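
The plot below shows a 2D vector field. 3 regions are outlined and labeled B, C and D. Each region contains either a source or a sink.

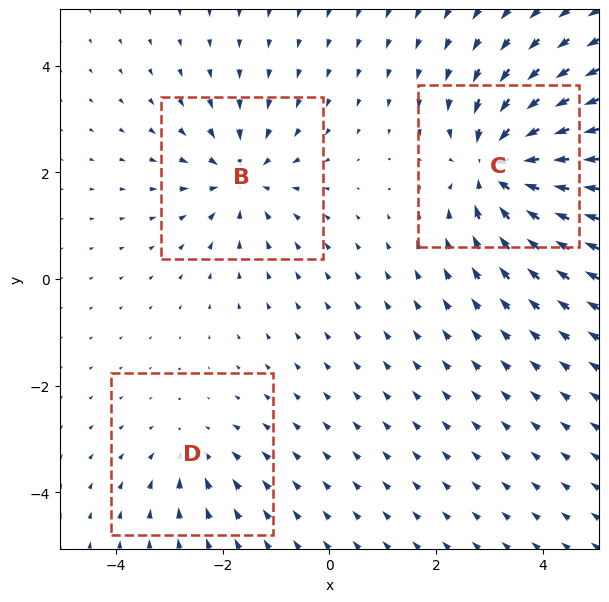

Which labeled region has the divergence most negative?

Divergence at each region's feature centre — B: about -3, C: about -5, D: about -2. Region C is most negative.

C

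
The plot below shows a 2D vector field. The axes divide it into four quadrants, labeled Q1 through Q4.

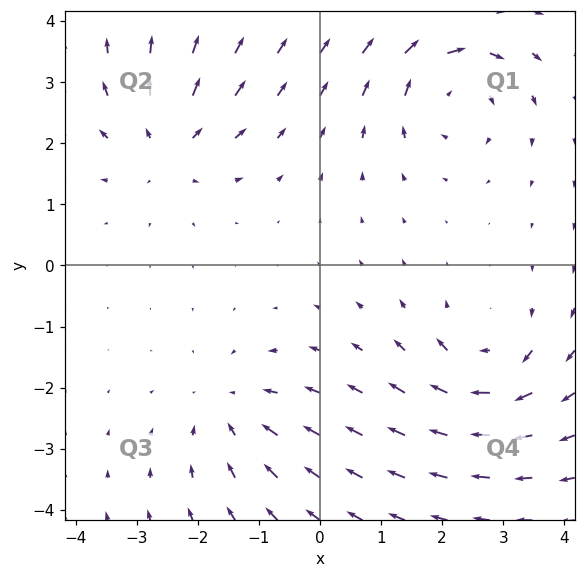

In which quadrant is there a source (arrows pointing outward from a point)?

The source sits at approximately (-2.5, 2.0), which lies in quadrant Q2. The divergence there is about +5, positive as expected for a source.

Q2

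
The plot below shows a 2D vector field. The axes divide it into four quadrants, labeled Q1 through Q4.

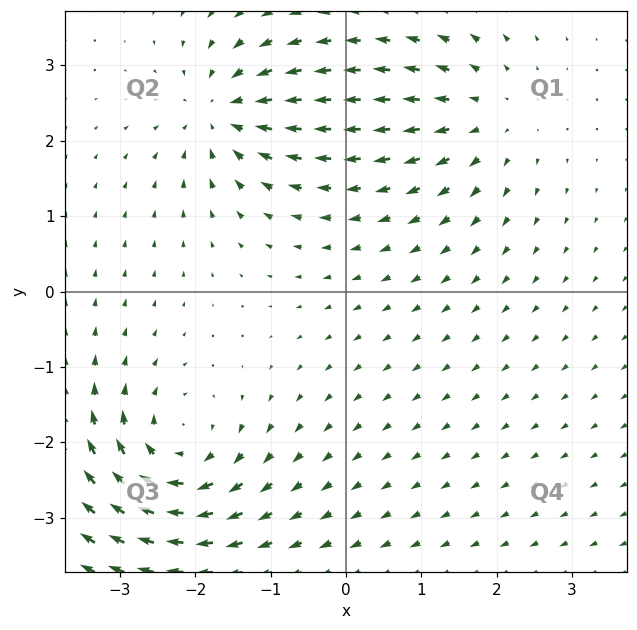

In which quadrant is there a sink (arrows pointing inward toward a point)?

Q2

The sink sits at approximately (-1.6, 2.4), which lies in quadrant Q2. The divergence there is about -5, negative as expected for a sink.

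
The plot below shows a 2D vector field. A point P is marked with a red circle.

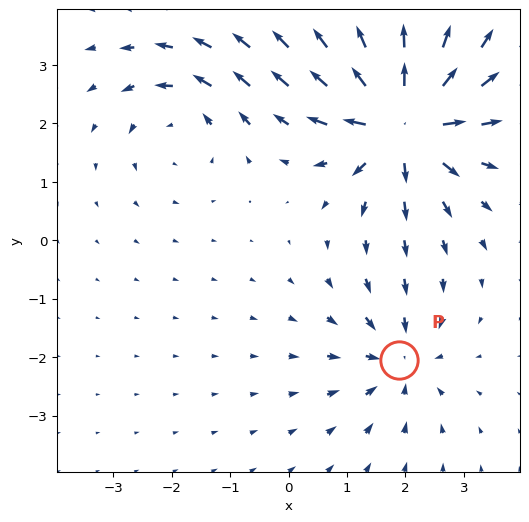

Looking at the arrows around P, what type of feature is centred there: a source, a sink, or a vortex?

At P (1.9, -2.0) the arrows converge inward. Divergence about -3, curl ≈0 — negative divergence with near-zero curl is a sink.

sink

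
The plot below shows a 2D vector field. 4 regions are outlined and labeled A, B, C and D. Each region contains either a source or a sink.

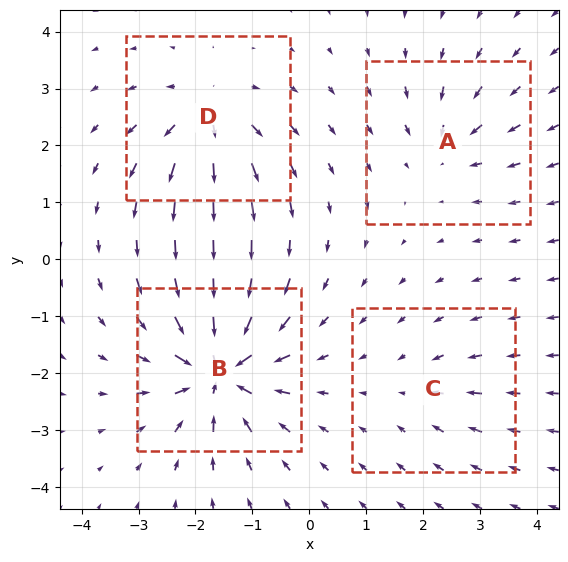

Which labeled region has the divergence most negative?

Divergence at each region's feature centre — A: about -4, B: about -9, C: about -3, D: about +6. Region B is most negative.

B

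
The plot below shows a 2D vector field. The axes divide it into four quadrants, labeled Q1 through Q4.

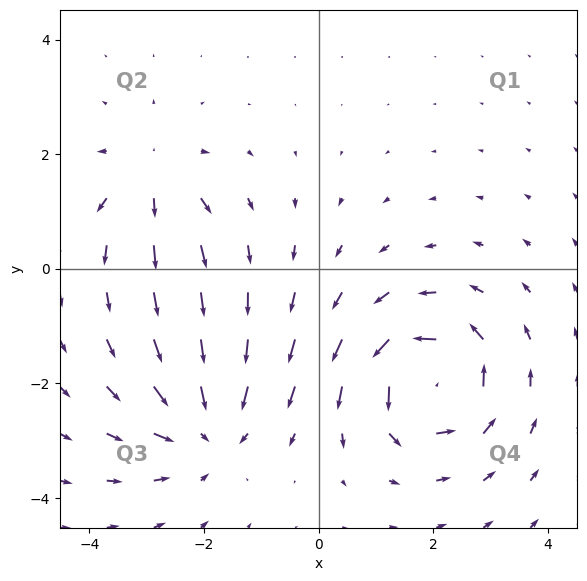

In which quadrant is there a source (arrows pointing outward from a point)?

The source sits at approximately (-2.9, 1.6), which lies in quadrant Q2. The divergence there is about +4, positive as expected for a source.

Q2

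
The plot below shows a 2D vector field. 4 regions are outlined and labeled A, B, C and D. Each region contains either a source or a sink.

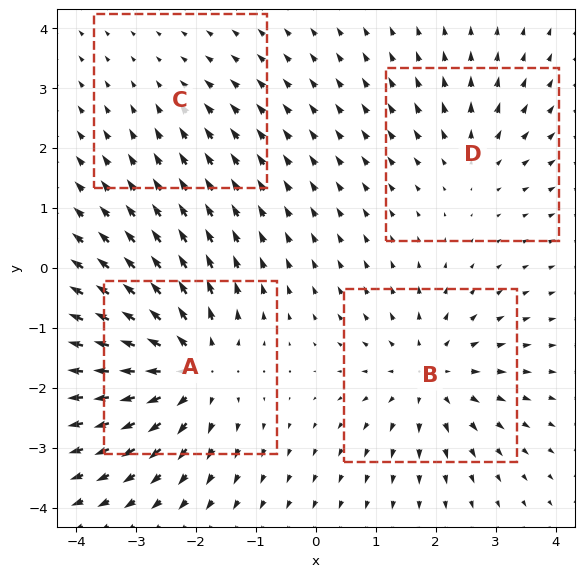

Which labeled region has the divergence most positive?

A

Divergence at each region's feature centre — A: about +7, B: about +5, C: about -2, D: about +3. Region A is most positive.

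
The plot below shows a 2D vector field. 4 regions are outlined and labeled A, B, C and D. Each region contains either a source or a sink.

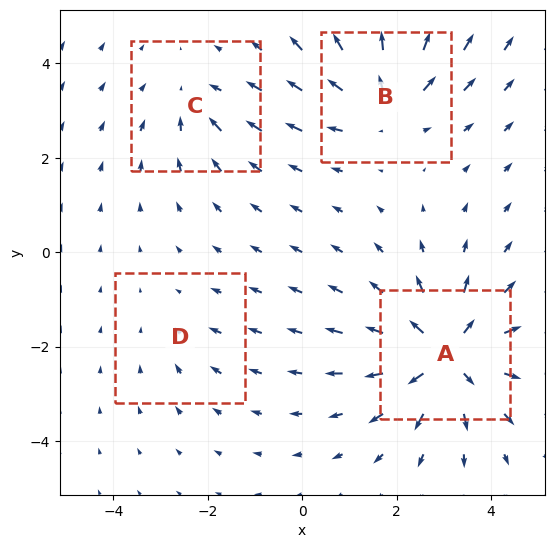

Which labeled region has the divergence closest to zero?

D

Divergence at each region's feature centre — A: about +7, B: about +5, C: about -3, D: about -2. Region D is closest to zero.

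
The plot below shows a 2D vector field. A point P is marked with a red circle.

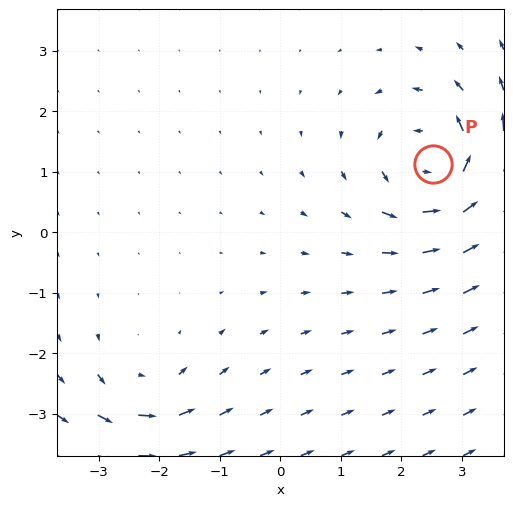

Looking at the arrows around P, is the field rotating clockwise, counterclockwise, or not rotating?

Near P at (2.5, 1.1) the arrows circulate counterclockwise. The curl (z-component) there is about +6; positive curl means counterclockwise rotation.

counterclockwise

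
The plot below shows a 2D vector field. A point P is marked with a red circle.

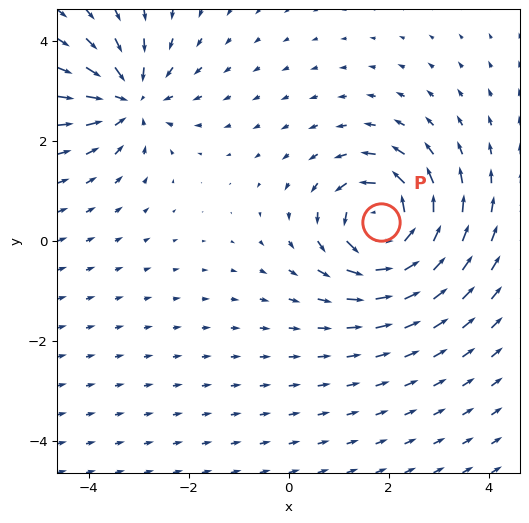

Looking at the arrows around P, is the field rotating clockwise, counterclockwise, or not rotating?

counterclockwise

Near P at (1.8, 0.4) the arrows circulate counterclockwise. The curl (z-component) there is about +7; positive curl means counterclockwise rotation.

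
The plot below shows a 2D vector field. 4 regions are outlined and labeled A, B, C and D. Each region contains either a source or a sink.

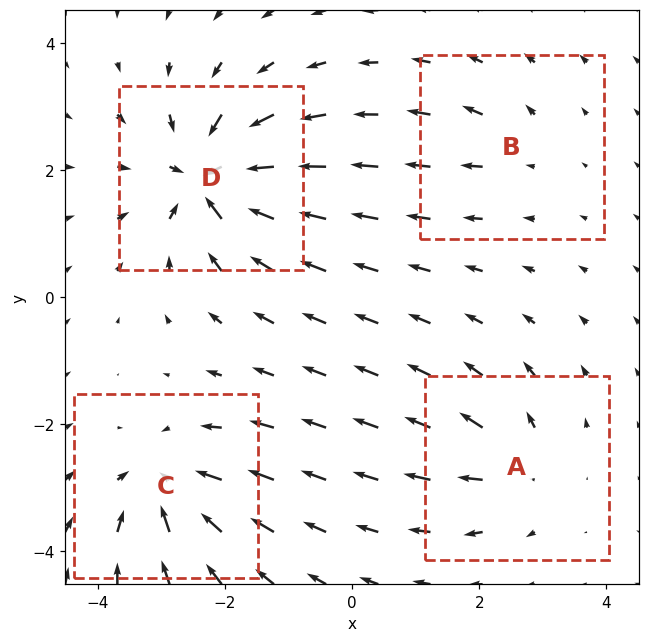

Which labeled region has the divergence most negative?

D

Divergence at each region's feature centre — A: about +4, B: about +3, C: about -6, D: about -8. Region D is most negative.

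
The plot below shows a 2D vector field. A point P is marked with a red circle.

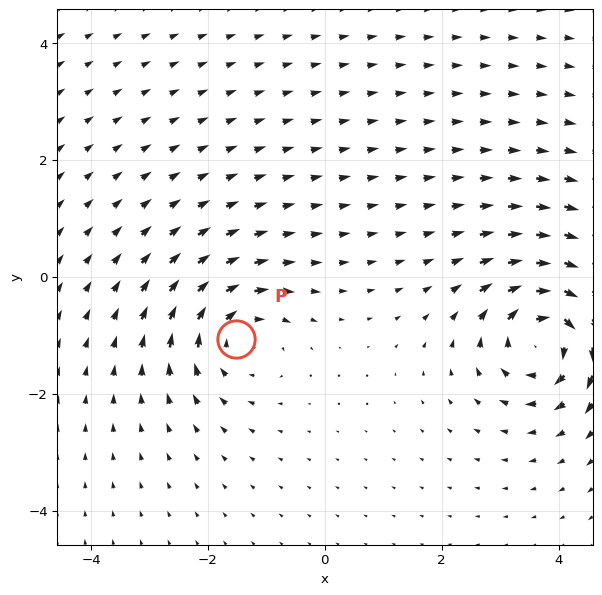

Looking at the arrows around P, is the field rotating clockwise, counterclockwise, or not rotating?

Near P at (-1.5, -1.1) the arrows circulate clockwise. The curl (z-component) there is about -4; negative curl means clockwise rotation.

clockwise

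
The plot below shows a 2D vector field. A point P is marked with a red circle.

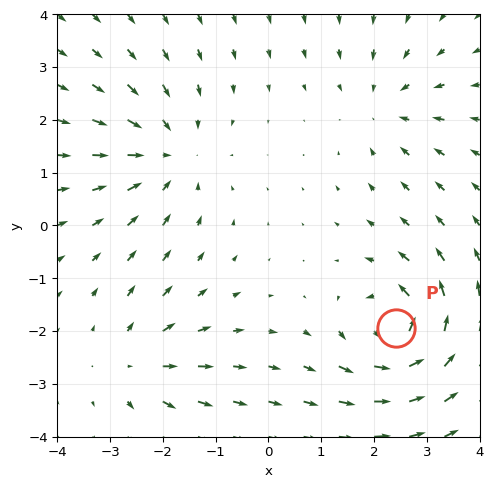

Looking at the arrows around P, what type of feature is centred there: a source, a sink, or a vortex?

vortex

At P (2.4, -1.9) the arrows circulate counterclockwise. Divergence ≈0, curl about +6 — near-zero divergence with nonzero curl is a vortex.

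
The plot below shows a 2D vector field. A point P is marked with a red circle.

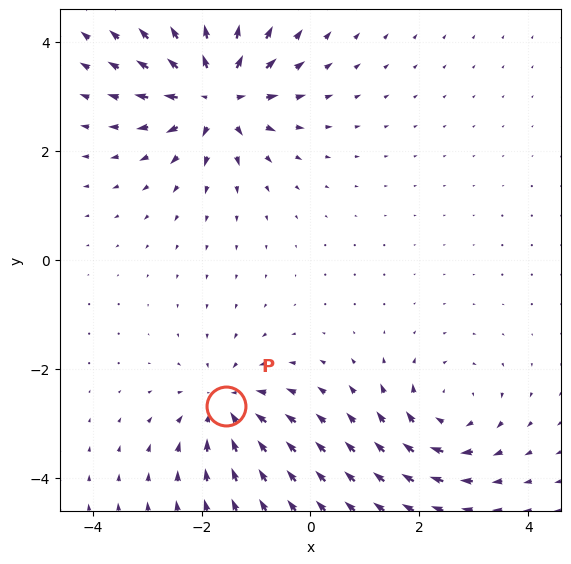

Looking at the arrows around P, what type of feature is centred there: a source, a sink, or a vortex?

At P (-1.5, -2.7) the arrows converge inward. Divergence about -4, curl ≈0 — negative divergence with near-zero curl is a sink.

sink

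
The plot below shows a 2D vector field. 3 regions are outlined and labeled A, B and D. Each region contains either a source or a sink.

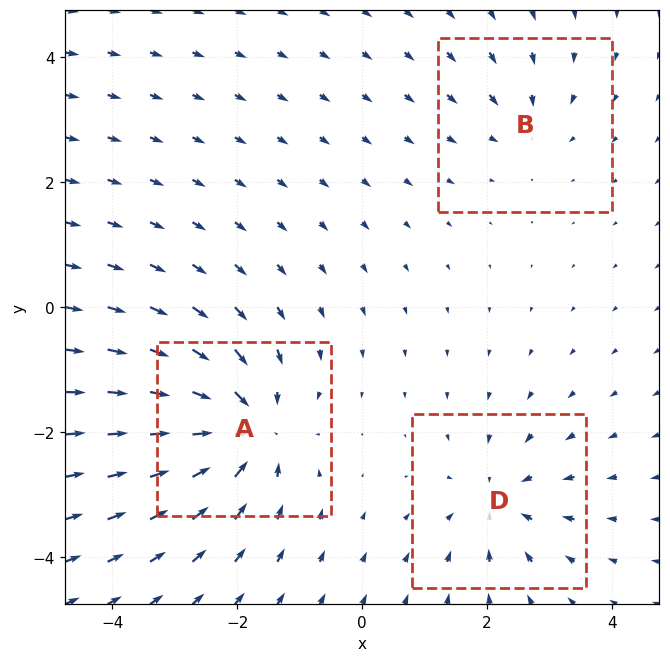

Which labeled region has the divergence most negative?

Divergence at each region's feature centre — A: about -5, B: about -2, D: about -3. Region A is most negative.

A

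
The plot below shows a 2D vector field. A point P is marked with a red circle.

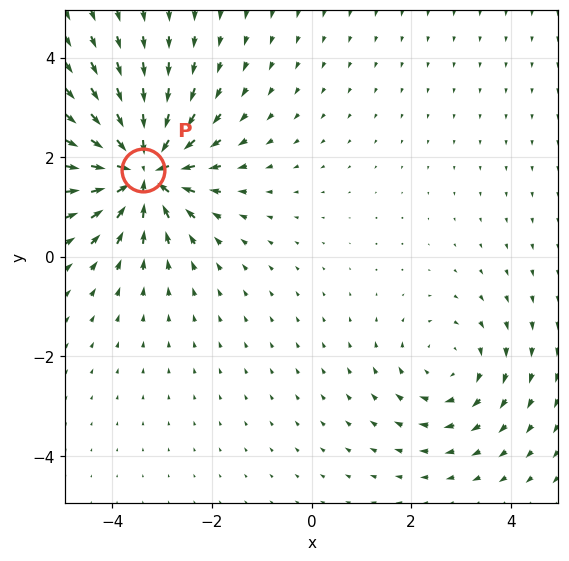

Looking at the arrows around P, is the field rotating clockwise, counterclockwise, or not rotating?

Near P at (-3.4, 1.7) the arrows show no circulation. The curl there is ≈0.

not rotating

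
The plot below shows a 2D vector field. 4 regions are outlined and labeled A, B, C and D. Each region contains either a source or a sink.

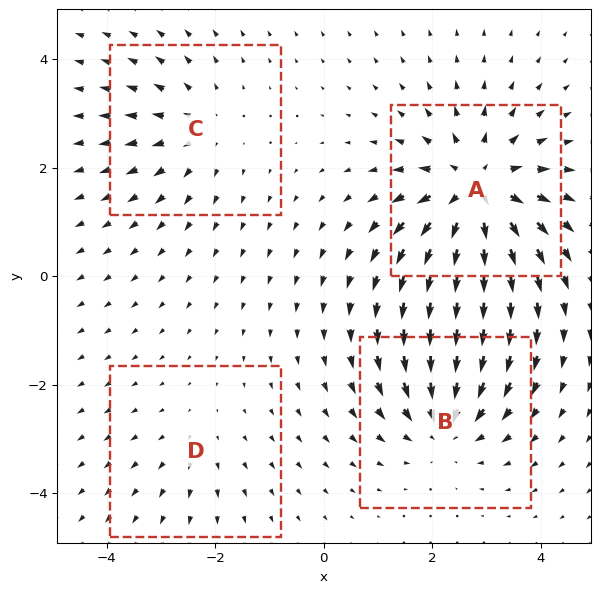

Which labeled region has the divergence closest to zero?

Divergence at each region's feature centre — A: about +6, B: about -4, C: about +3, D: about +2. Region D is closest to zero.

D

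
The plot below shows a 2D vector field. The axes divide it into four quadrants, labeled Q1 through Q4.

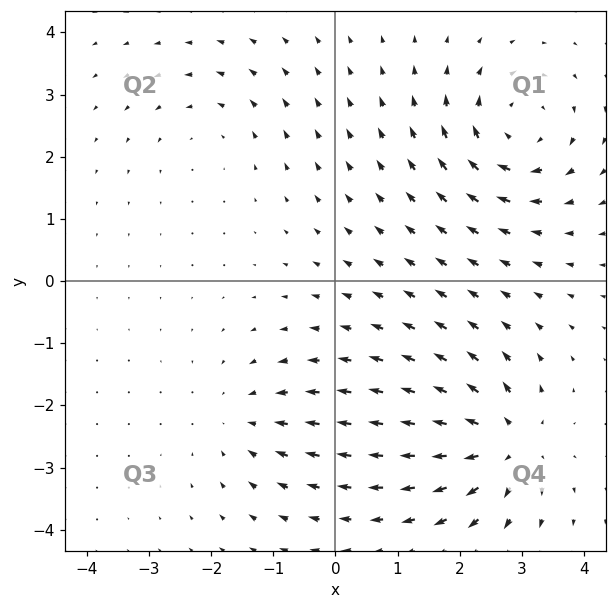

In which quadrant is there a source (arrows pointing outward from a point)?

The source sits at approximately (2.7, -2.6), which lies in quadrant Q4. The divergence there is about +7, positive as expected for a source.

Q4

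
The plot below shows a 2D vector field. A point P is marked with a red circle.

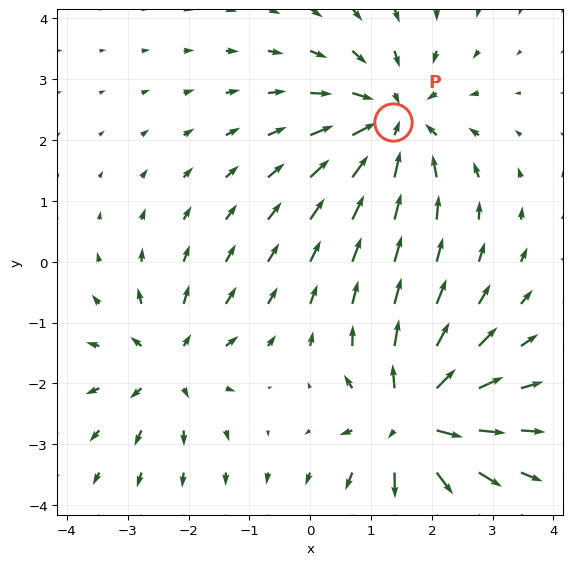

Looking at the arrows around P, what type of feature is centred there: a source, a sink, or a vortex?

At P (1.4, 2.3) the arrows converge inward. Divergence about -5, curl ≈0 — negative divergence with near-zero curl is a sink.

sink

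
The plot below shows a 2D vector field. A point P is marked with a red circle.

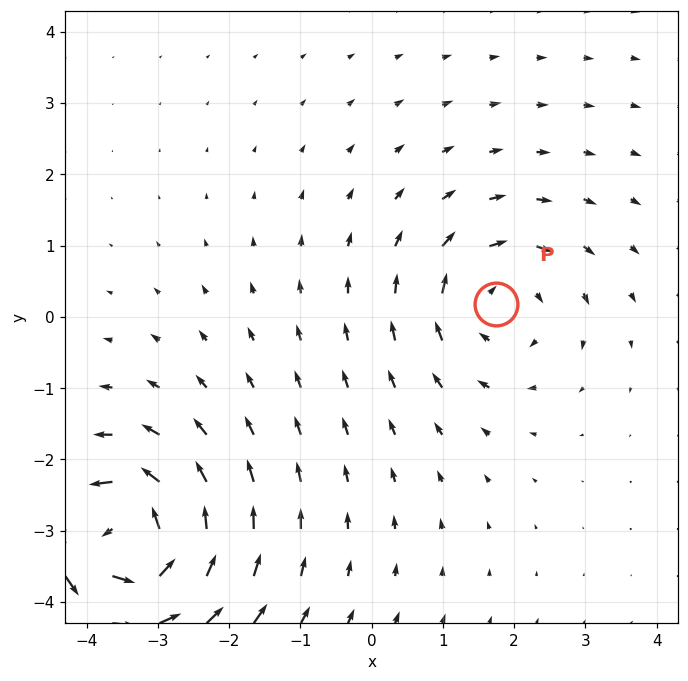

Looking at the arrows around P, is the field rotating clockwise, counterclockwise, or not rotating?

clockwise

Near P at (1.7, 0.2) the arrows circulate clockwise. The curl (z-component) there is about -3; negative curl means clockwise rotation.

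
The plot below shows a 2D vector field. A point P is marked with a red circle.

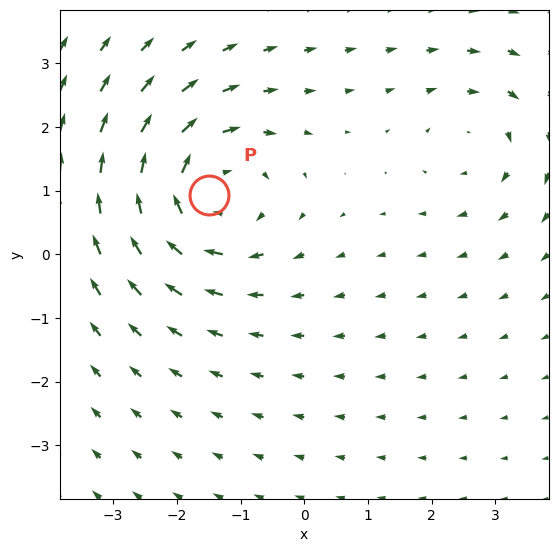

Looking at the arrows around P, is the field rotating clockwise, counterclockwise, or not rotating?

clockwise

Near P at (-1.5, 0.9) the arrows circulate clockwise. The curl (z-component) there is about -4; negative curl means clockwise rotation.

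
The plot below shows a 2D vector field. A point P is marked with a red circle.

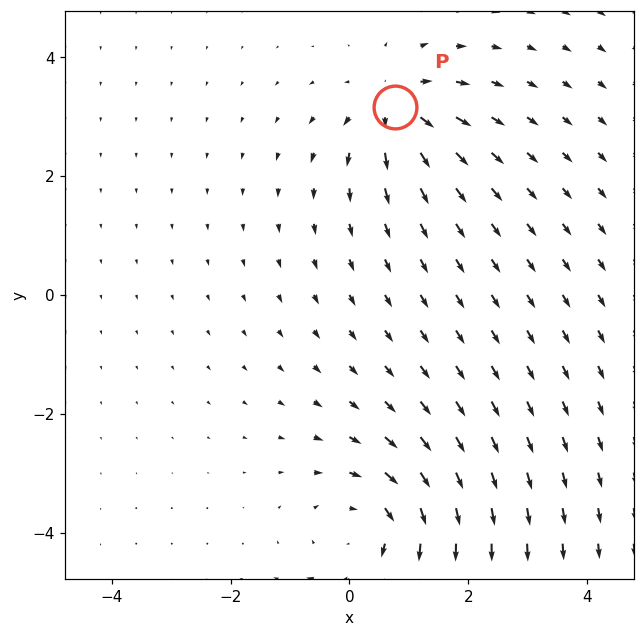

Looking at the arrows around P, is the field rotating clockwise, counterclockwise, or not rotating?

not rotating

Near P at (0.8, 3.2) the arrows show no circulation. The curl there is ≈0.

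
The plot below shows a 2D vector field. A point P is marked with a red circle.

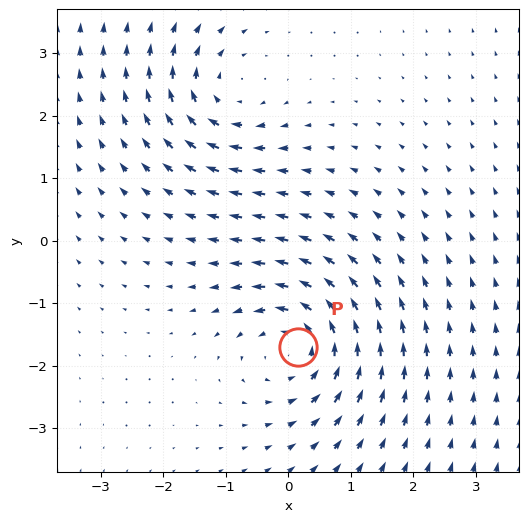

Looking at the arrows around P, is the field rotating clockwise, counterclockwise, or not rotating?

counterclockwise

Near P at (0.2, -1.7) the arrows circulate counterclockwise. The curl (z-component) there is about +5; positive curl means counterclockwise rotation.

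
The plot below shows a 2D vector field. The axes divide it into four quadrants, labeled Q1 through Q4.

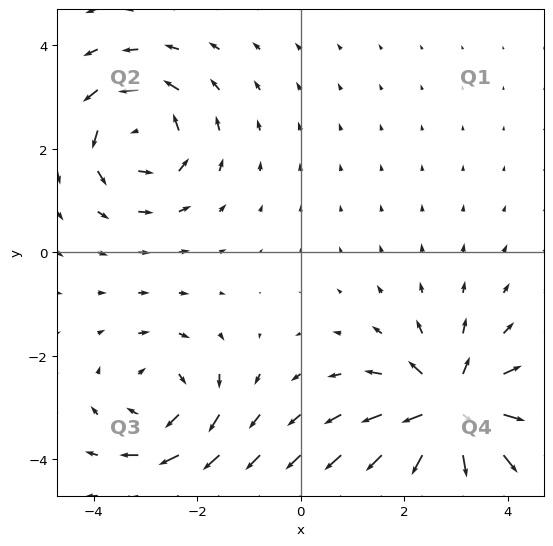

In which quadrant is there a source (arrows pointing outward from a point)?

Q4

The source sits at approximately (2.9, -3.1), which lies in quadrant Q4. The divergence there is about +5, positive as expected for a source.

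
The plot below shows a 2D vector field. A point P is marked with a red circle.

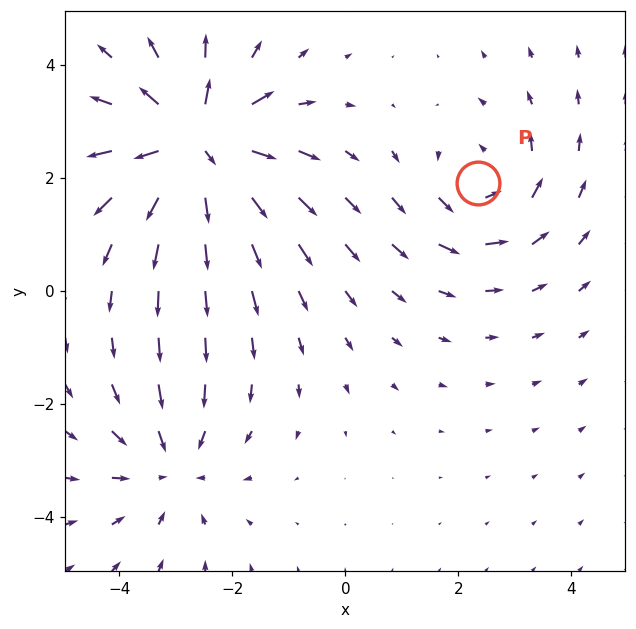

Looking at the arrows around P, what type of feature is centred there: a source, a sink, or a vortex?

vortex

At P (2.3, 1.9) the arrows circulate counterclockwise. Divergence ≈0, curl about +3 — near-zero divergence with nonzero curl is a vortex.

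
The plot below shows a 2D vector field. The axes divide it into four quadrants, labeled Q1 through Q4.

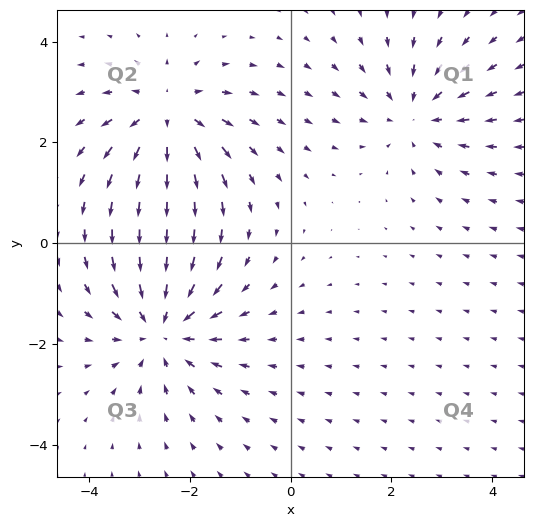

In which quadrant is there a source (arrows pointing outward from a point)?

The source sits at approximately (-2.5, 2.5), which lies in quadrant Q2. The divergence there is about +4, positive as expected for a source.

Q2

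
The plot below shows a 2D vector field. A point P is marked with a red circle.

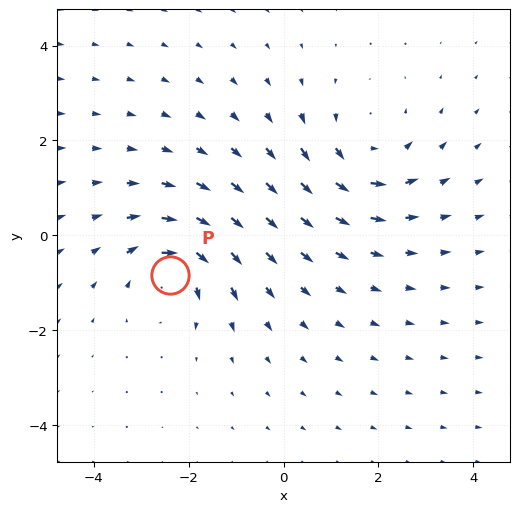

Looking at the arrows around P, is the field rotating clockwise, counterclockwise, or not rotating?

Near P at (-2.4, -0.8) the arrows circulate clockwise. The curl (z-component) there is about -3; negative curl means clockwise rotation.

clockwise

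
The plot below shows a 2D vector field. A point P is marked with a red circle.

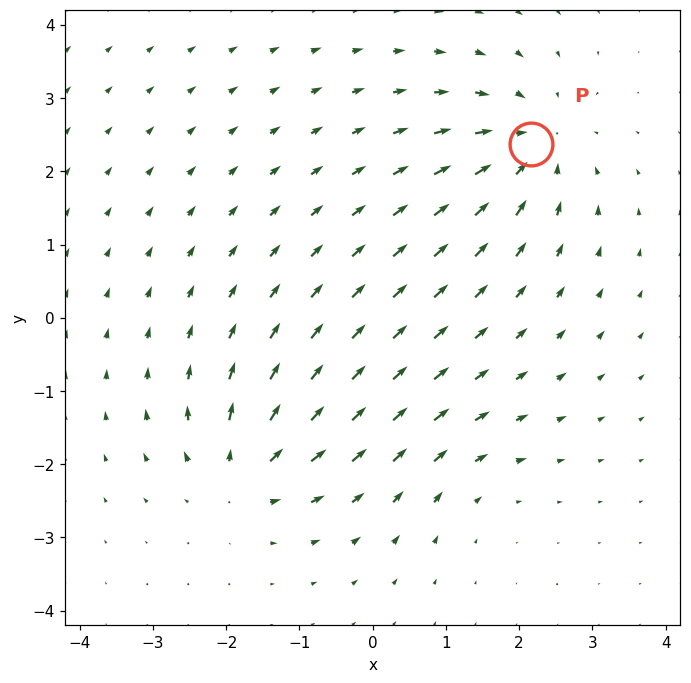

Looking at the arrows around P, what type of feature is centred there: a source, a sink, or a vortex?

At P (2.2, 2.4) the arrows converge inward. Divergence about -5, curl ≈0 — negative divergence with near-zero curl is a sink.

sink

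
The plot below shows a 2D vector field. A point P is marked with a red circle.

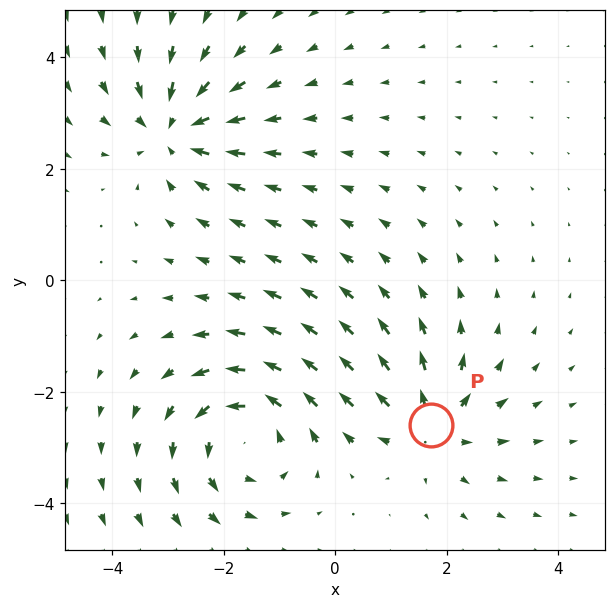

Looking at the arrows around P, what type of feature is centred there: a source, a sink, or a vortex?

At P (1.7, -2.6) the arrows spread outward. Divergence about +4, curl ≈0 — positive divergence with near-zero curl is a source.

source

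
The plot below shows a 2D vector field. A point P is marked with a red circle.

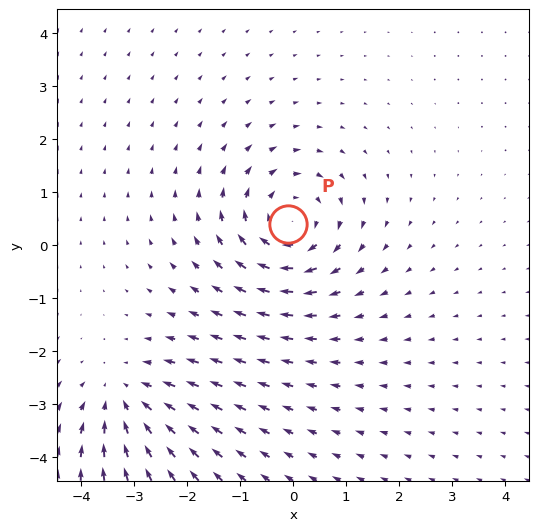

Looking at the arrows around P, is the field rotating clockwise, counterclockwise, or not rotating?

clockwise

Near P at (-0.1, 0.4) the arrows circulate clockwise. The curl (z-component) there is about -4; negative curl means clockwise rotation.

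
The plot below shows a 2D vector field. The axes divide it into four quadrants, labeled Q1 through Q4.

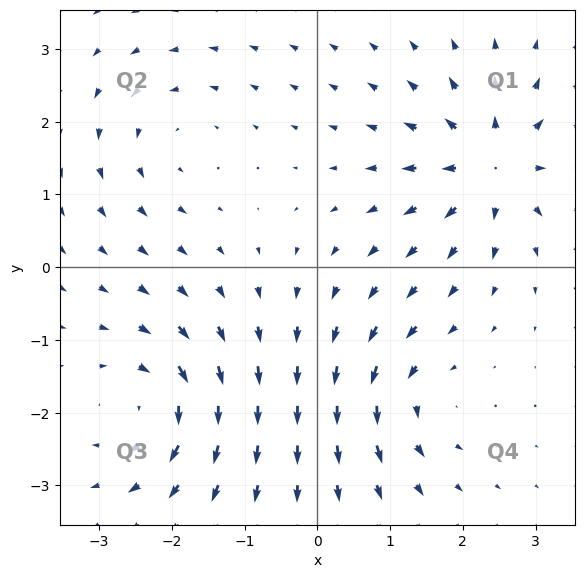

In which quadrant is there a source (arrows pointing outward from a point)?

The source sits at approximately (2.4, 1.4), which lies in quadrant Q1. The divergence there is about +7, positive as expected for a source.

Q1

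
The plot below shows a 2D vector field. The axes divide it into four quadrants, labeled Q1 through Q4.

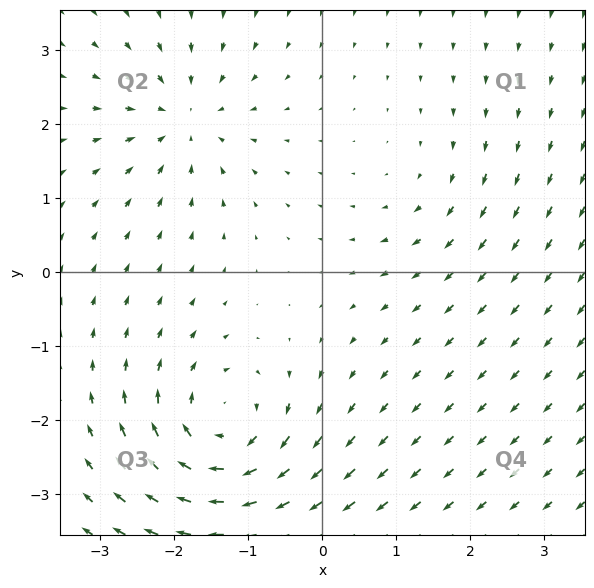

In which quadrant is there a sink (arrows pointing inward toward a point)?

The sink sits at approximately (-1.9, 2.1), which lies in quadrant Q2. The divergence there is about -5, negative as expected for a sink.

Q2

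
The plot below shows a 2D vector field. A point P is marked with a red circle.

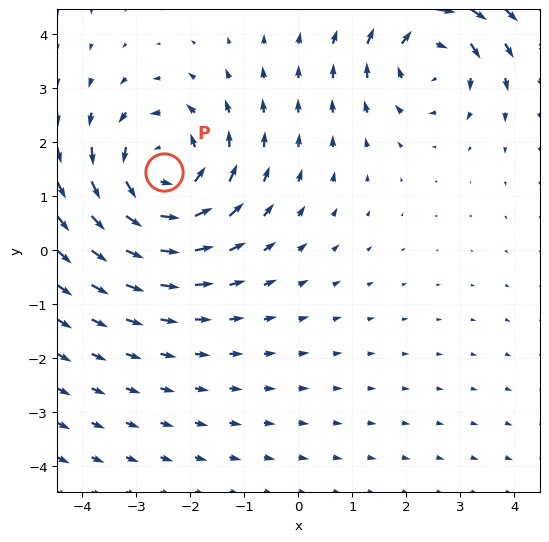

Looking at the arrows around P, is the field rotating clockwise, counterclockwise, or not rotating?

counterclockwise

Near P at (-2.5, 1.5) the arrows circulate counterclockwise. The curl (z-component) there is about +4; positive curl means counterclockwise rotation.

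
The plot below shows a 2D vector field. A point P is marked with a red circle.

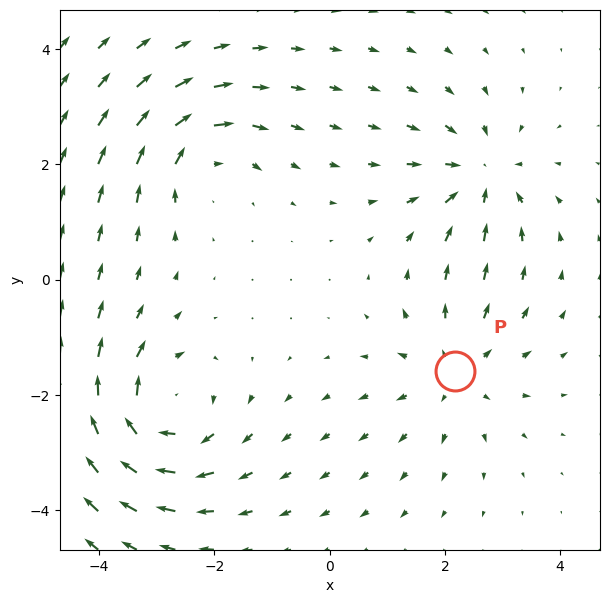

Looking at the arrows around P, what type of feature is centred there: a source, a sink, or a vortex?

At P (2.2, -1.6) the arrows spread outward. Divergence about +3, curl ≈0 — positive divergence with near-zero curl is a source.

source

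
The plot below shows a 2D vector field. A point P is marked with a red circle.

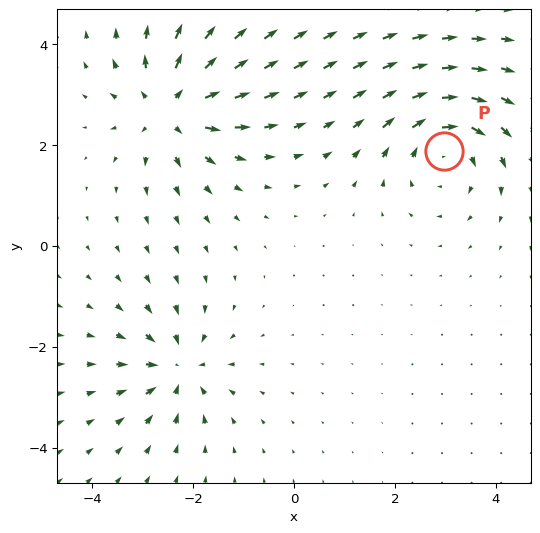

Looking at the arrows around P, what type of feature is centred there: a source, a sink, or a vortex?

At P (3.0, 1.9) the arrows circulate clockwise. Divergence ≈0, curl about -4 — near-zero divergence with nonzero curl is a vortex.

vortex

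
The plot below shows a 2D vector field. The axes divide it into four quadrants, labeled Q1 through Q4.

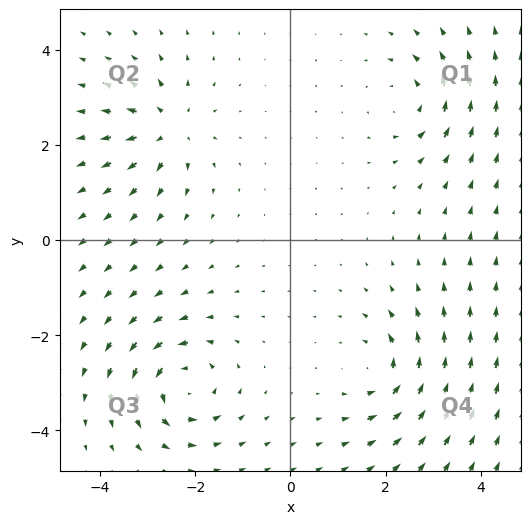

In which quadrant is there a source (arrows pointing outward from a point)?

Q2

The source sits at approximately (-2.6, 2.3), which lies in quadrant Q2. The divergence there is about +5, positive as expected for a source.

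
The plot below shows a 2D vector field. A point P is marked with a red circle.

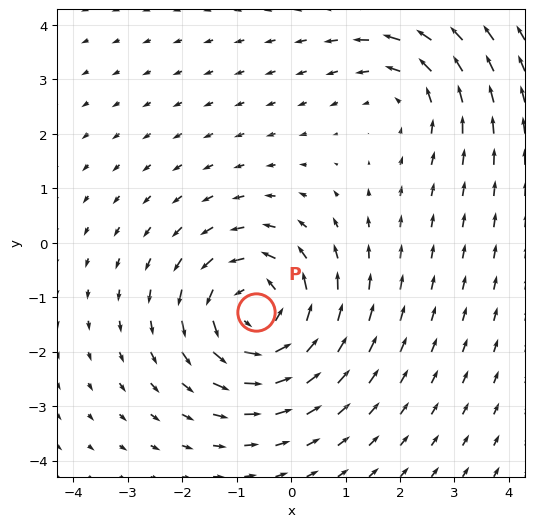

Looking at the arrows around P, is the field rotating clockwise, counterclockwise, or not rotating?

Near P at (-0.6, -1.3) the arrows circulate counterclockwise. The curl (z-component) there is about +5; positive curl means counterclockwise rotation.

counterclockwise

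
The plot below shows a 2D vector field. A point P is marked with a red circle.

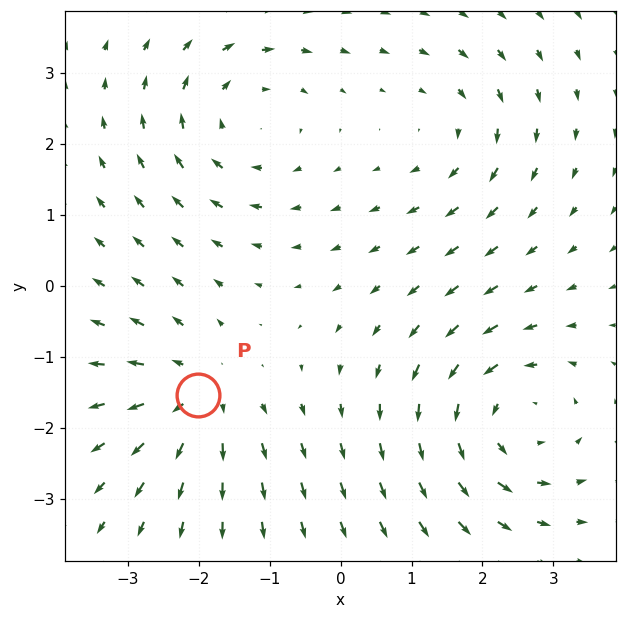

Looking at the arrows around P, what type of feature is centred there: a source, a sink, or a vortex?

source

At P (-2.0, -1.5) the arrows spread outward. Divergence about +4, curl ≈0 — positive divergence with near-zero curl is a source.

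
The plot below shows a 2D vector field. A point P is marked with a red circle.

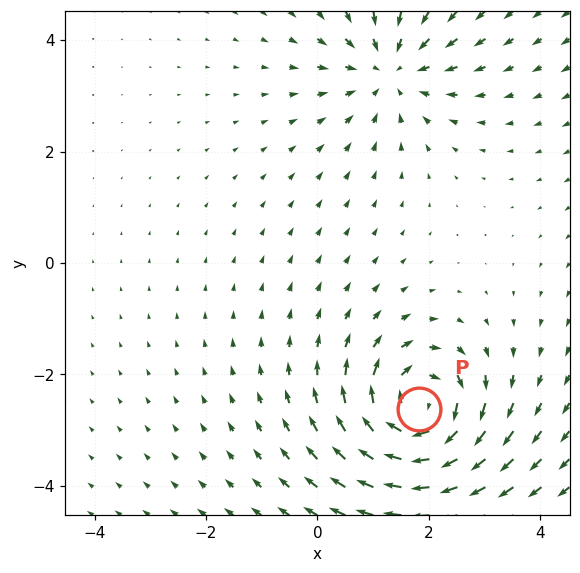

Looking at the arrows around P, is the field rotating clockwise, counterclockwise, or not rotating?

Near P at (1.8, -2.6) the arrows circulate clockwise. The curl (z-component) there is about -4; negative curl means clockwise rotation.

clockwise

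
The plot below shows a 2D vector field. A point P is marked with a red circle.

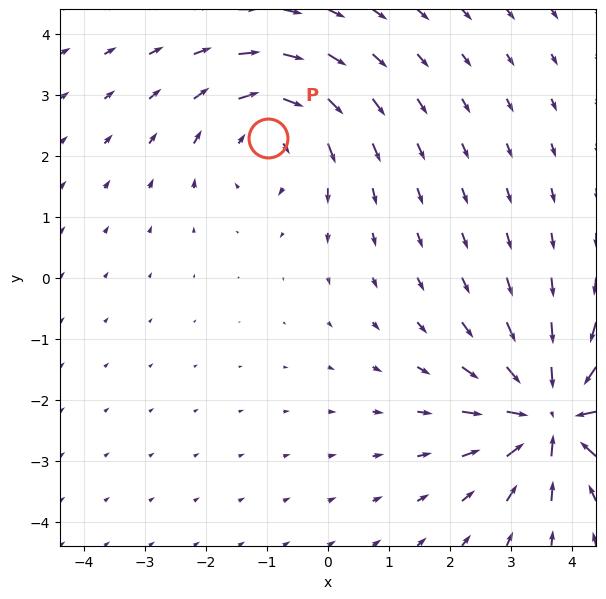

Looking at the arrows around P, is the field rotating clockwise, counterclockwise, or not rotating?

clockwise

Near P at (-1.0, 2.3) the arrows circulate clockwise. The curl (z-component) there is about -4; negative curl means clockwise rotation.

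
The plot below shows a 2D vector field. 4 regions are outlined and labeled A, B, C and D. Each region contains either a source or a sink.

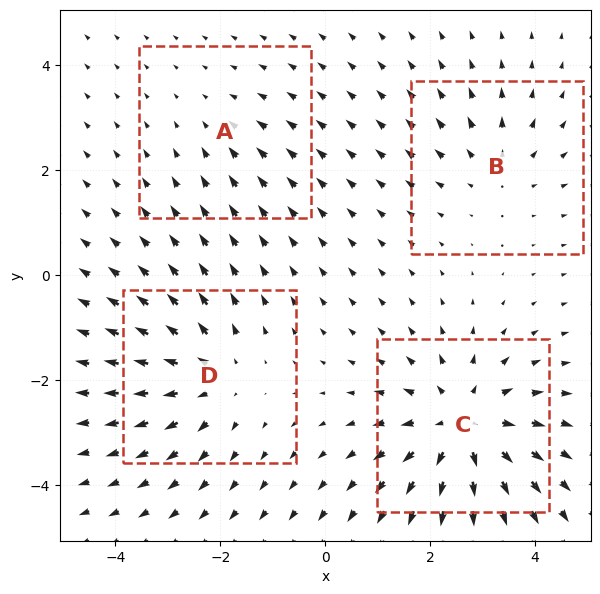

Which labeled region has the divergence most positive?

Divergence at each region's feature centre — A: about -2, B: about +3, C: about +6, D: about +4. Region C is most positive.

C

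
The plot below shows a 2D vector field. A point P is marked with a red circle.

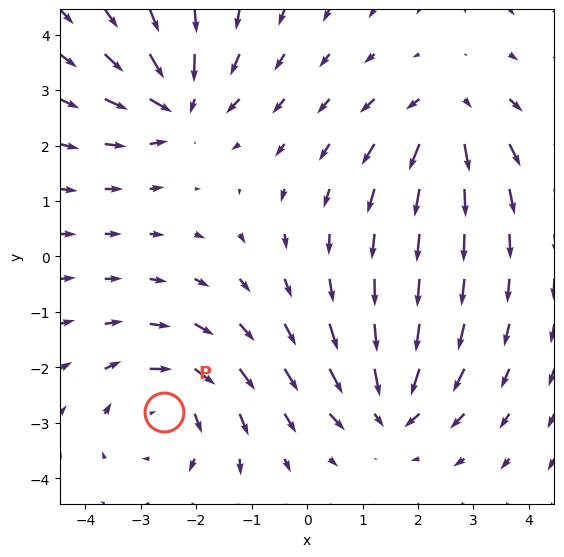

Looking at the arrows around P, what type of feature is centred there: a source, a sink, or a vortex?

vortex

At P (-2.6, -2.8) the arrows circulate clockwise. Divergence ≈0, curl about -5 — near-zero divergence with nonzero curl is a vortex.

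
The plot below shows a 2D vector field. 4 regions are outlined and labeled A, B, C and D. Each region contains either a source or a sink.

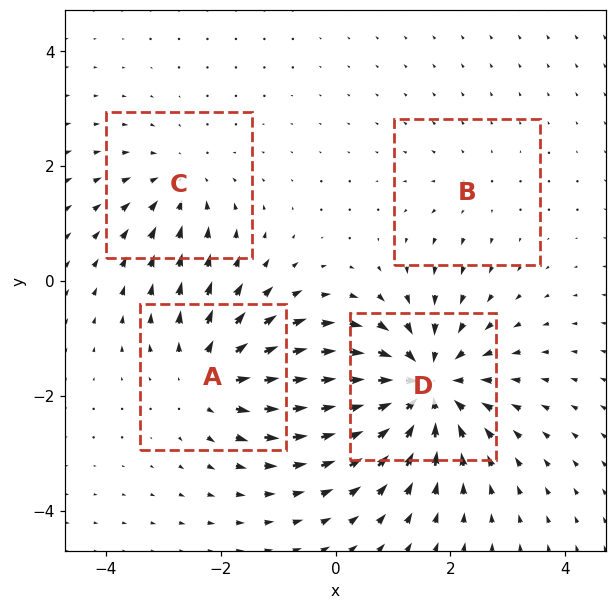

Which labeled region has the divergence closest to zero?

B

Divergence at each region's feature centre — A: about +5, B: about +2, C: about -3, D: about -7. Region B is closest to zero.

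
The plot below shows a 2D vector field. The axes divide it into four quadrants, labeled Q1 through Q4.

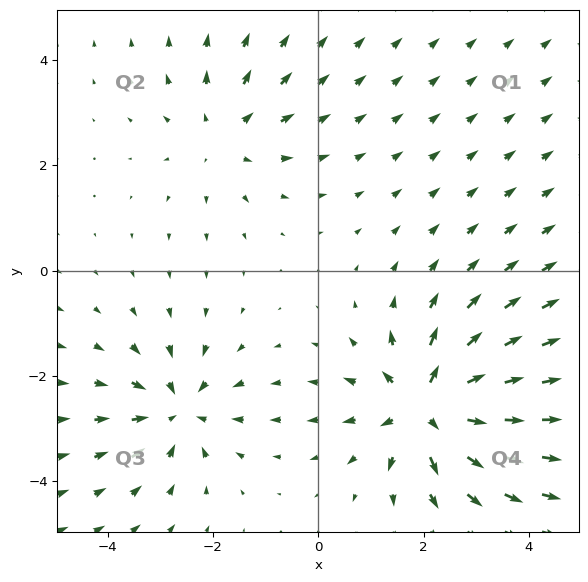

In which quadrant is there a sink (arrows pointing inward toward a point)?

Q3

The sink sits at approximately (-2.7, -2.7), which lies in quadrant Q3. The divergence there is about -4, negative as expected for a sink.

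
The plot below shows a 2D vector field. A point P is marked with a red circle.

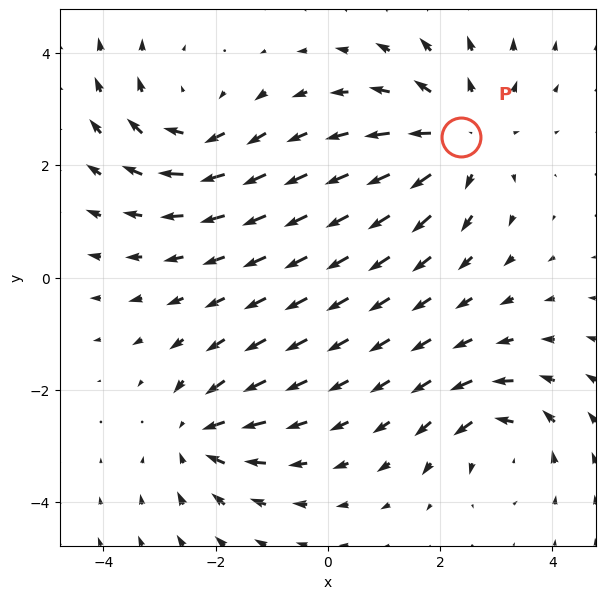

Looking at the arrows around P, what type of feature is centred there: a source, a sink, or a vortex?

source

At P (2.4, 2.5) the arrows spread outward. Divergence about +4, curl ≈0 — positive divergence with near-zero curl is a source.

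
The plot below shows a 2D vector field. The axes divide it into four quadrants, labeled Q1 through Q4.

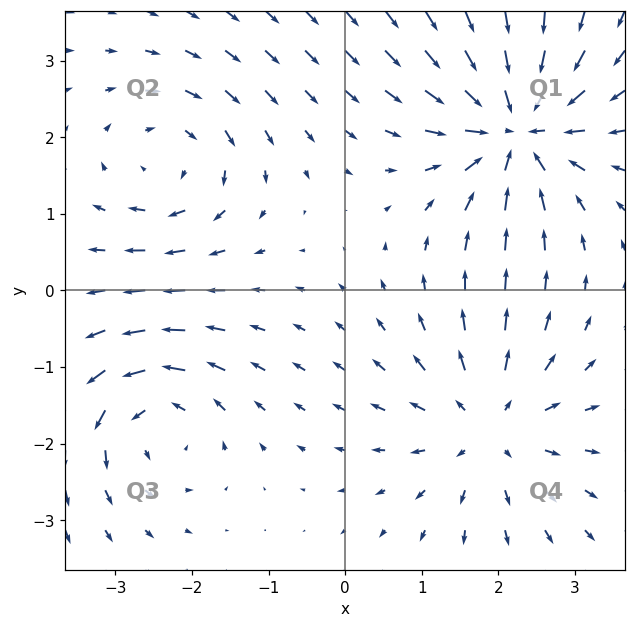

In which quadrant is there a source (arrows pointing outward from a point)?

The source sits at approximately (1.9, -1.8), which lies in quadrant Q4. The divergence there is about +4, positive as expected for a source.

Q4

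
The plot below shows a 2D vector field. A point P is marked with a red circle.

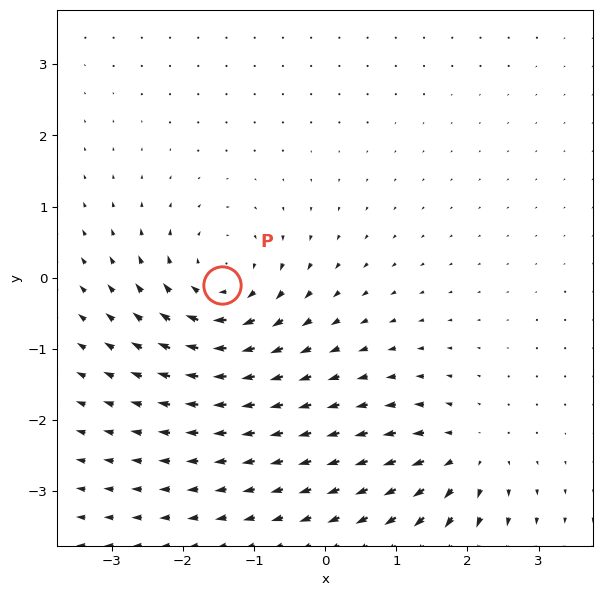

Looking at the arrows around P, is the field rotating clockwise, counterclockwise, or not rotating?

Near P at (-1.4, -0.1) the arrows circulate clockwise. The curl (z-component) there is about -5; negative curl means clockwise rotation.

clockwise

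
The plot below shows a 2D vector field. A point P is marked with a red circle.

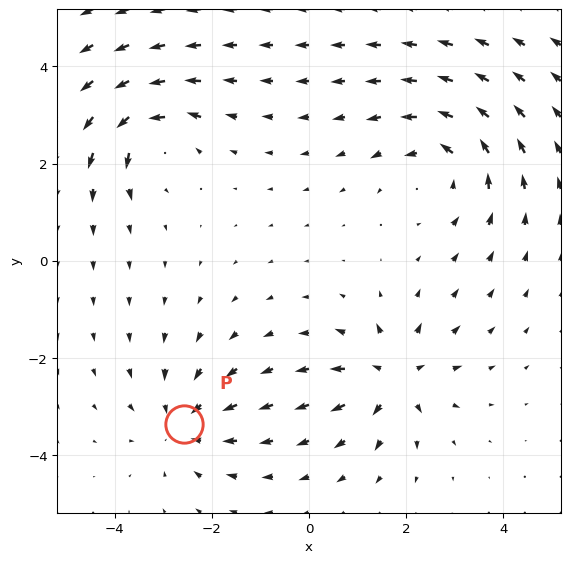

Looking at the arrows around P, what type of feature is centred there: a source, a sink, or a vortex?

sink

At P (-2.6, -3.3) the arrows converge inward. Divergence about -3, curl ≈0 — negative divergence with near-zero curl is a sink.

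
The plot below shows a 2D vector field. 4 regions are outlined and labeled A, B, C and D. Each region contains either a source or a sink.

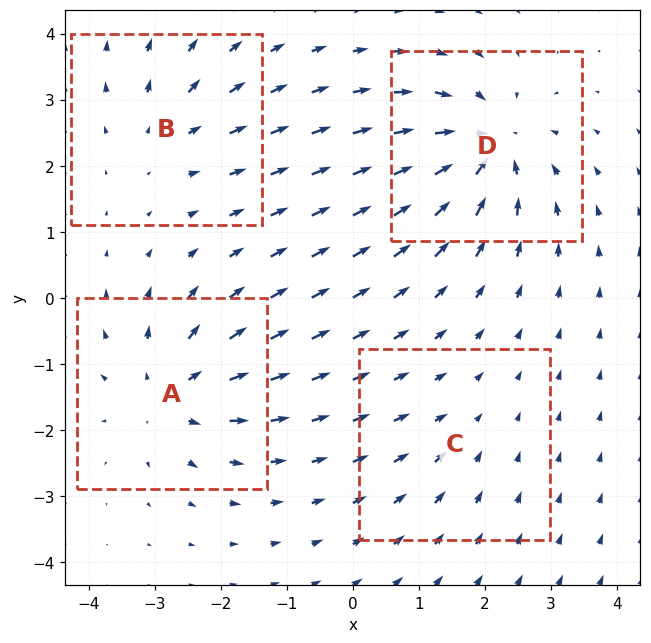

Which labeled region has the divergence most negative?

Divergence at each region's feature centre — A: about +6, B: about +4, C: about -2, D: about -7. Region D is most negative.

D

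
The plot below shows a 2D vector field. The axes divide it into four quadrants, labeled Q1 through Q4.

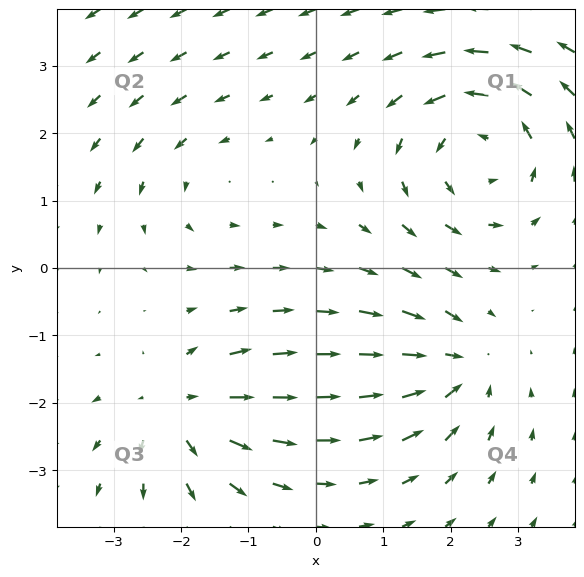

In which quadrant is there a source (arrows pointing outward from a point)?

The source sits at approximately (-2.0, -2.1), which lies in quadrant Q3. The divergence there is about +4, positive as expected for a source.

Q3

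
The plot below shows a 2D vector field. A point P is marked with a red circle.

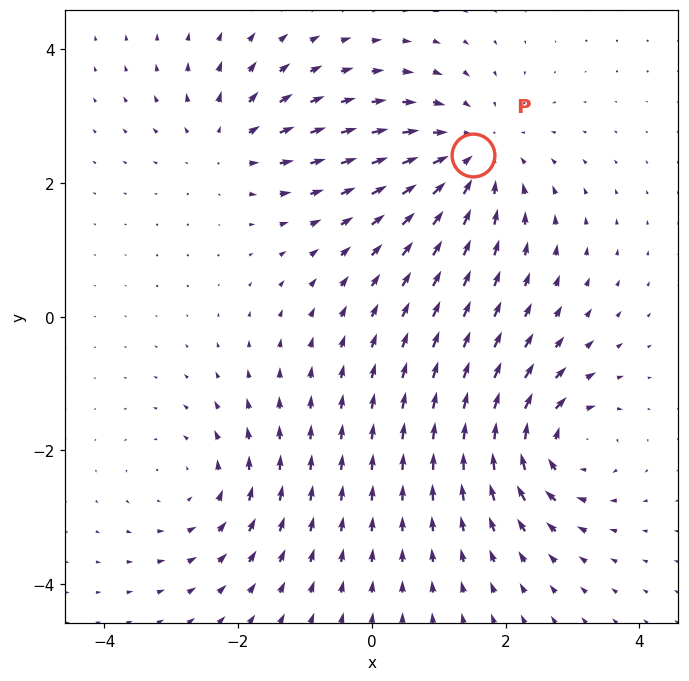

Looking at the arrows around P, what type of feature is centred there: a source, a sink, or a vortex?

sink

At P (1.5, 2.4) the arrows converge inward. Divergence about -4, curl ≈0 — negative divergence with near-zero curl is a sink.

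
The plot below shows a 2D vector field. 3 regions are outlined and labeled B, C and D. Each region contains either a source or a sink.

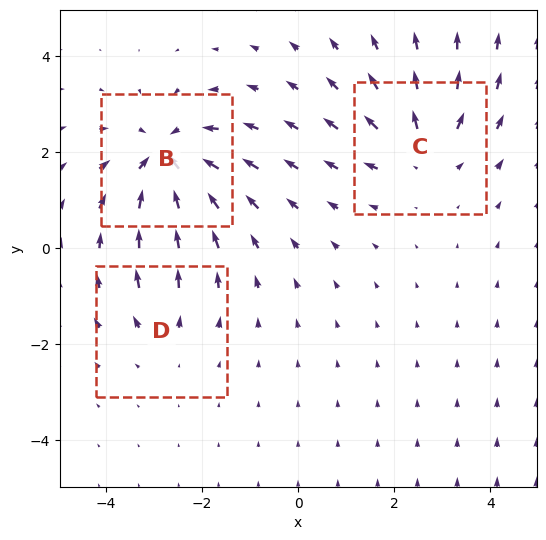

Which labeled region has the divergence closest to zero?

Divergence at each region's feature centre — B: about -5, C: about +4, D: about +2. Region D is closest to zero.

D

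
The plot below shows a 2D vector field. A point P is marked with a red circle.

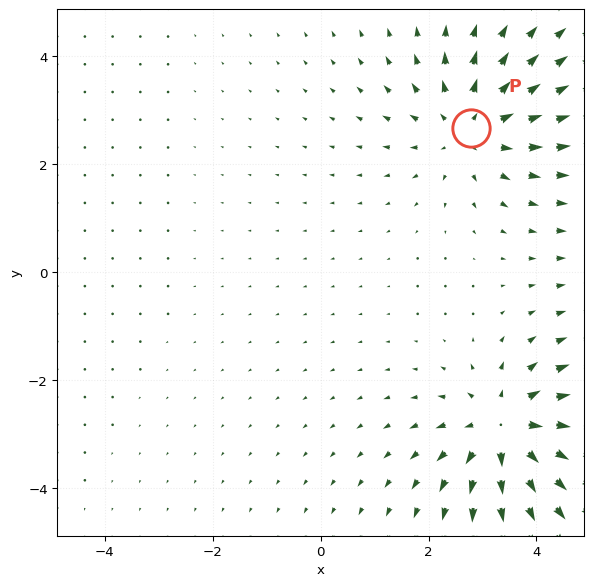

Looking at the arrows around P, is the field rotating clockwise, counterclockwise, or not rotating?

Near P at (2.8, 2.7) the arrows show no circulation. The curl there is ≈0.

not rotating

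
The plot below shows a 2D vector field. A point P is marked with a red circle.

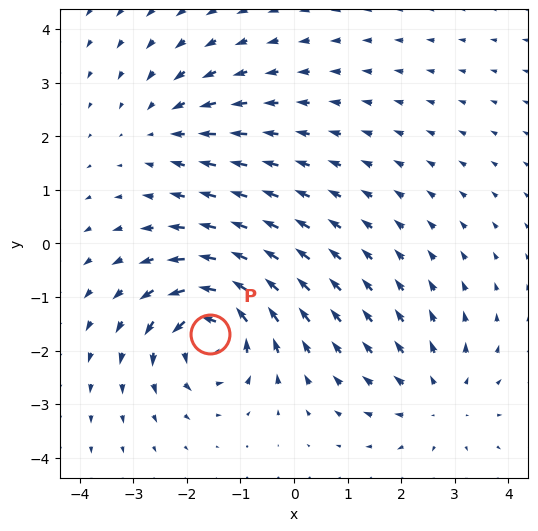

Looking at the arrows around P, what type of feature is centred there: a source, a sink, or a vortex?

At P (-1.6, -1.7) the arrows circulate counterclockwise. Divergence ≈0, curl about +7 — near-zero divergence with nonzero curl is a vortex.

vortex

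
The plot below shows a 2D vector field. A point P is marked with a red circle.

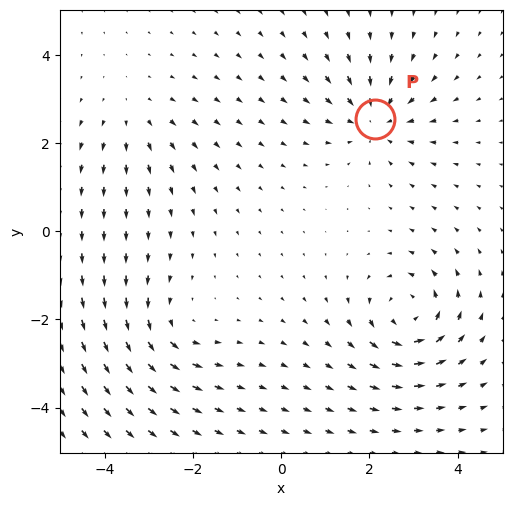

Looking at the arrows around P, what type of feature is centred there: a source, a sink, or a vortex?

sink

At P (2.1, 2.5) the arrows converge inward. Divergence about -4, curl ≈0 — negative divergence with near-zero curl is a sink.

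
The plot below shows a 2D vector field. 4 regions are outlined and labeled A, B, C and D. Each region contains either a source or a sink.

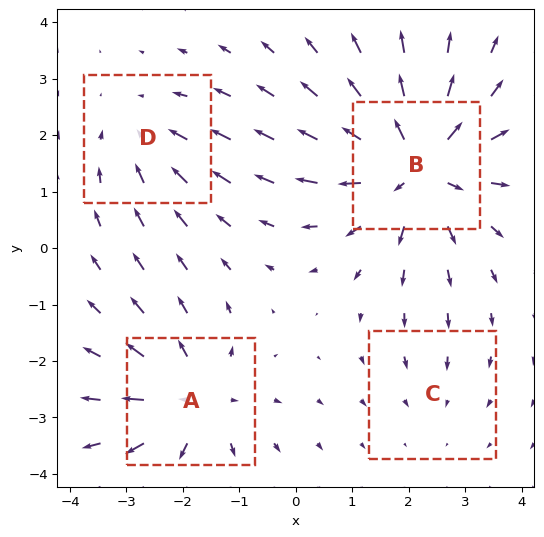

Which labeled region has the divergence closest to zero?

Divergence at each region's feature centre — A: about +5, B: about +7, C: about -2, D: about -3. Region C is closest to zero.

C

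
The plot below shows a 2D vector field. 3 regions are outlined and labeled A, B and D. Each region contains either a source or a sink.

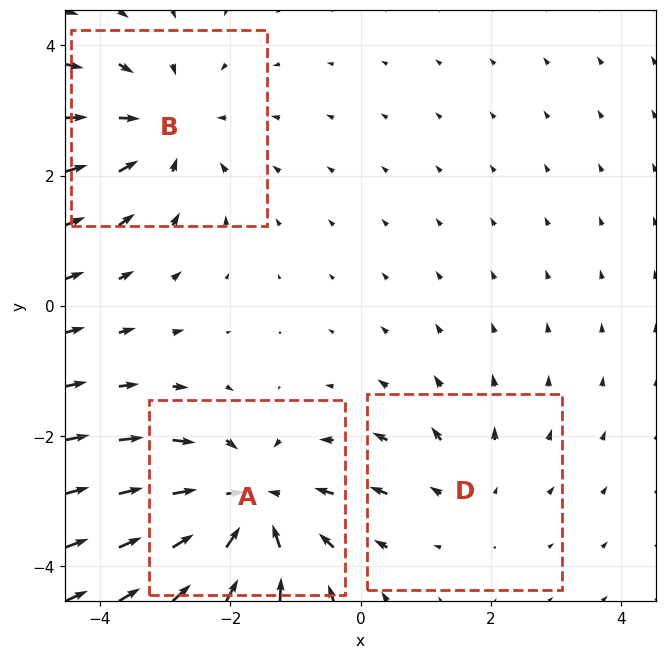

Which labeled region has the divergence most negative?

A

Divergence at each region's feature centre — A: about -4, B: about -3, D: about +2. Region A is most negative.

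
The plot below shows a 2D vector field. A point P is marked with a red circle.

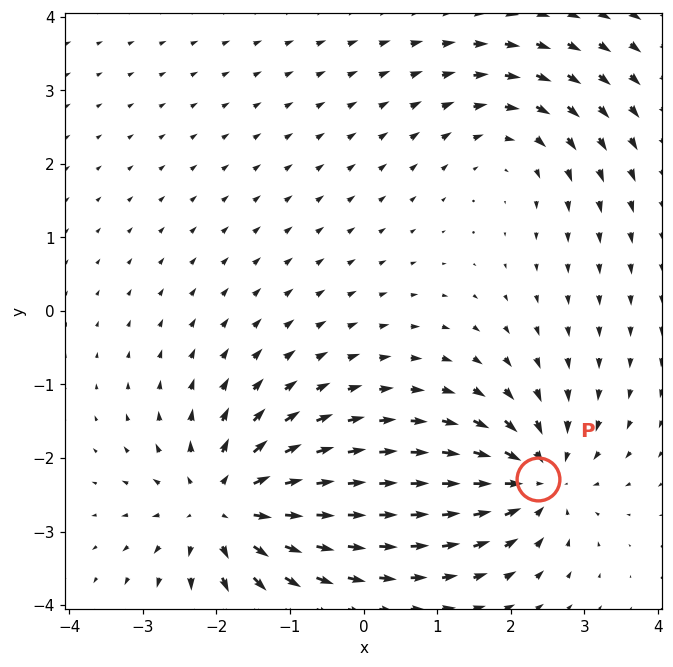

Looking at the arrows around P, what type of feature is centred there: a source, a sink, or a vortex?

At P (2.4, -2.3) the arrows converge inward. Divergence about -6, curl ≈0 — negative divergence with near-zero curl is a sink.

sink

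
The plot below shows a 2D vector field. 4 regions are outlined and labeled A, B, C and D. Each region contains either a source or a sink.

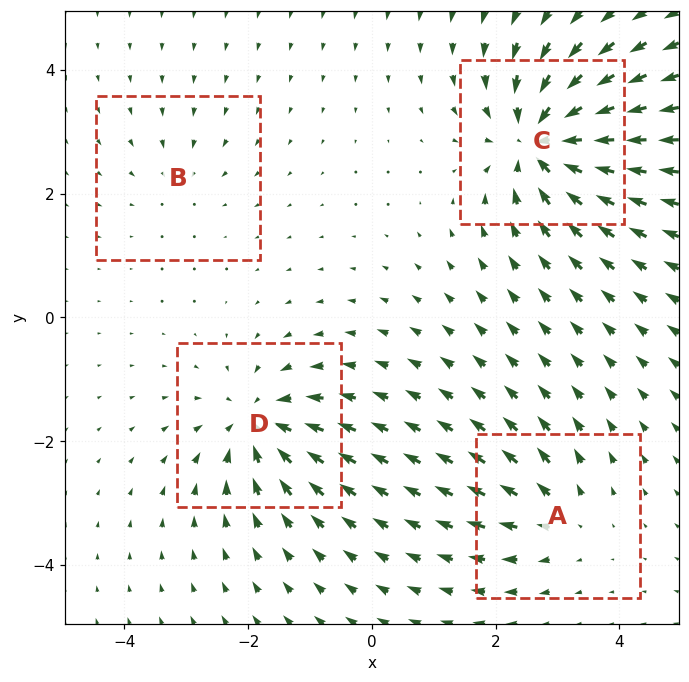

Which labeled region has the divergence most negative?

Divergence at each region's feature centre — A: about +4, B: about -2, C: about -9, D: about -6. Region C is most negative.

C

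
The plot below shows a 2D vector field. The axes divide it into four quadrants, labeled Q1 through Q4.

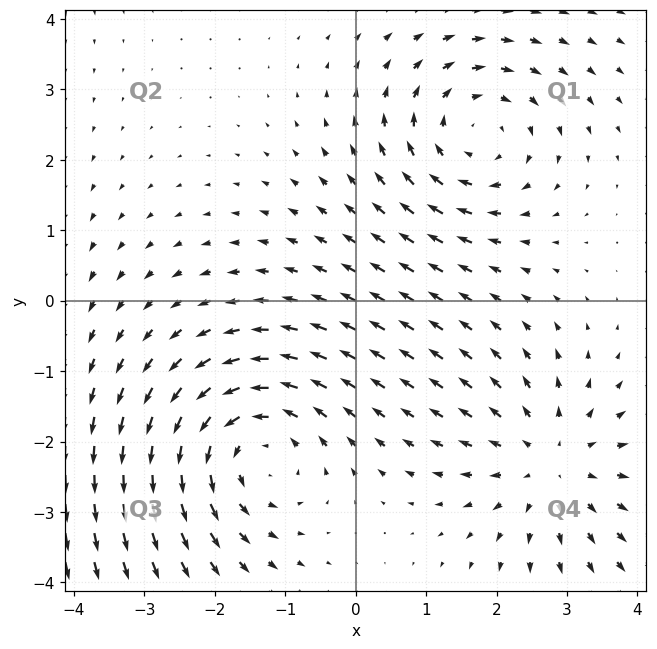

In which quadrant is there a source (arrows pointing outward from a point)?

The source sits at approximately (2.8, -2.3), which lies in quadrant Q4. The divergence there is about +3, positive as expected for a source.

Q4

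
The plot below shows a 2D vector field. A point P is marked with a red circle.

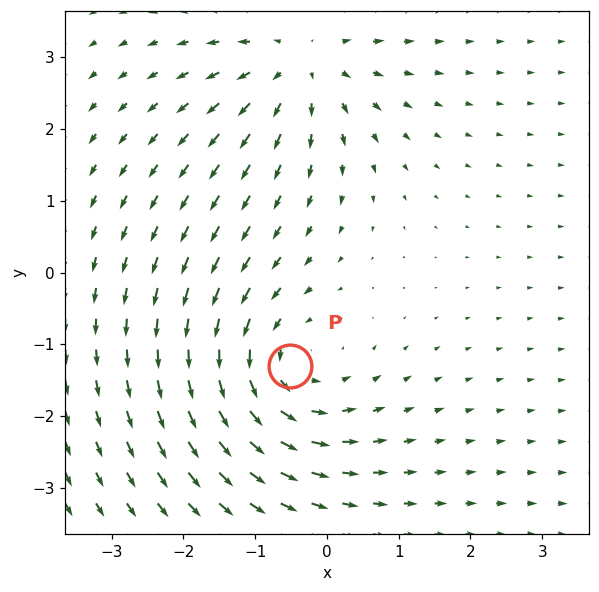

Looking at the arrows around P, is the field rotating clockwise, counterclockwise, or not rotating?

Near P at (-0.5, -1.3) the arrows circulate counterclockwise. The curl (z-component) there is about +3; positive curl means counterclockwise rotation.

counterclockwise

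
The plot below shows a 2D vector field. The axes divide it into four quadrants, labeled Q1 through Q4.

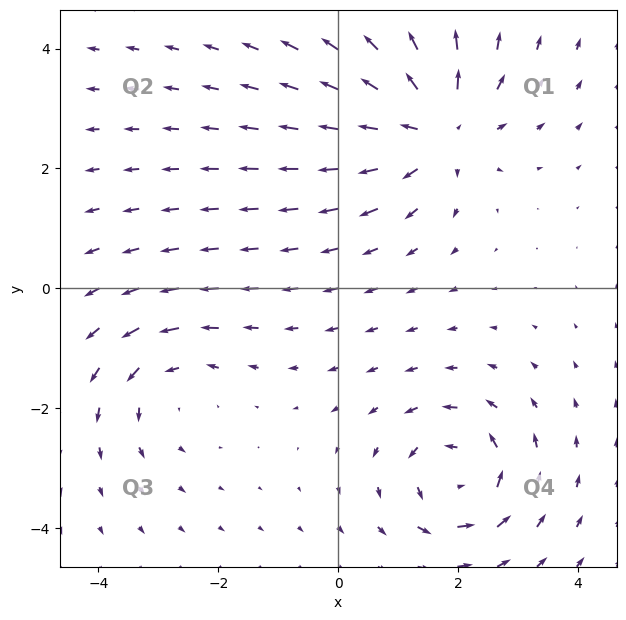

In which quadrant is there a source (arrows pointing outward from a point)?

Q1

The source sits at approximately (1.6, 2.7), which lies in quadrant Q1. The divergence there is about +5, positive as expected for a source.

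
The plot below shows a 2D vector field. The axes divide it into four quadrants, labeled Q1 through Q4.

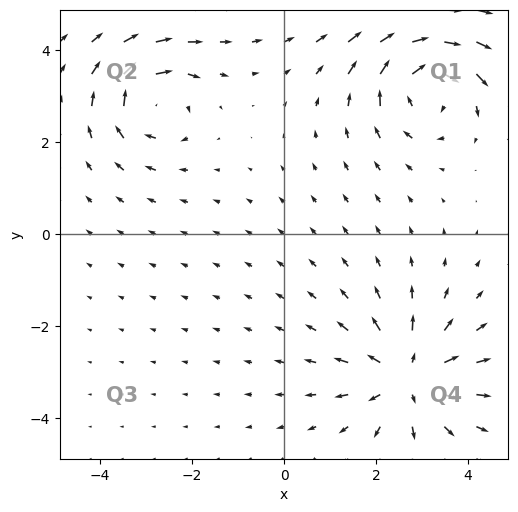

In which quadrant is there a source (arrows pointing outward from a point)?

Q4

The source sits at approximately (2.7, -3.1), which lies in quadrant Q4. The divergence there is about +5, positive as expected for a source.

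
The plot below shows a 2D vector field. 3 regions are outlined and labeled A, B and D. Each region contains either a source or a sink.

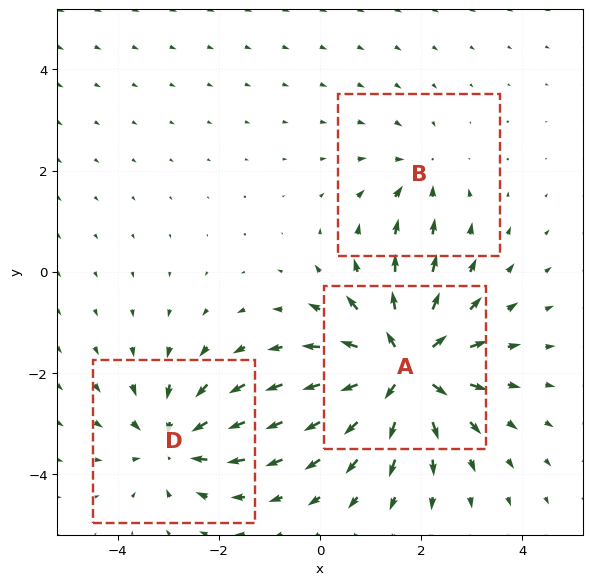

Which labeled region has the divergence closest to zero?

B

Divergence at each region's feature centre — A: about +6, B: about -2, D: about -4. Region B is closest to zero.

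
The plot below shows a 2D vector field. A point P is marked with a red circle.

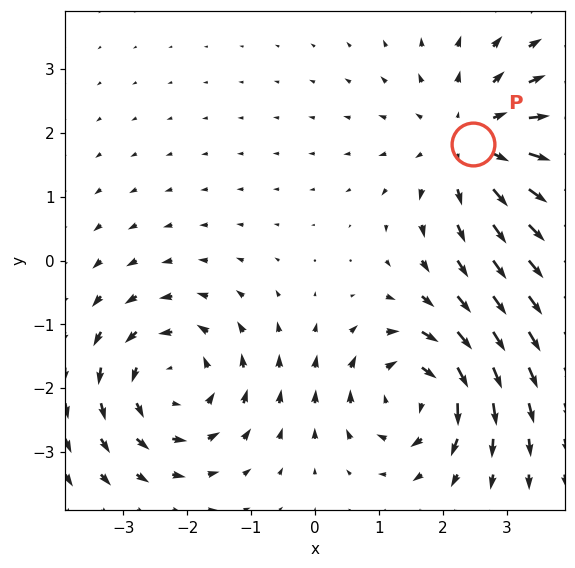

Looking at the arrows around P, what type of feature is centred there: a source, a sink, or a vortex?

At P (2.5, 1.8) the arrows spread outward. Divergence about +3, curl ≈0 — positive divergence with near-zero curl is a source.

source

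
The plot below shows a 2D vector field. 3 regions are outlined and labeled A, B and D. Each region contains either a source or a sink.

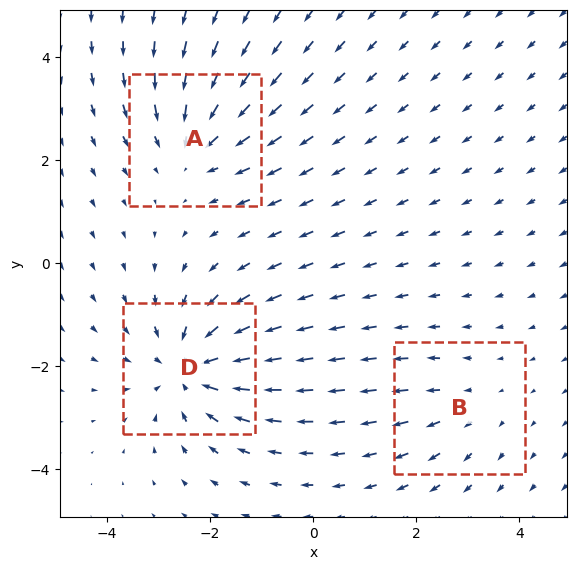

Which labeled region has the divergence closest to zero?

Divergence at each region's feature centre — A: about -3, B: about +2, D: about -5. Region B is closest to zero.

B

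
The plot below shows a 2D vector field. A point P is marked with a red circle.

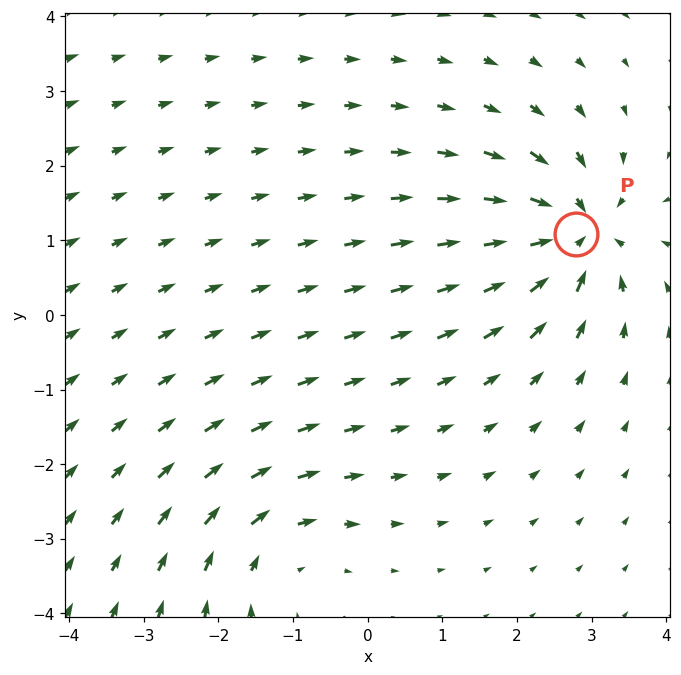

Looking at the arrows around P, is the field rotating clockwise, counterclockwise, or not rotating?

Near P at (2.8, 1.1) the arrows show no circulation. The curl there is ≈0.

not rotating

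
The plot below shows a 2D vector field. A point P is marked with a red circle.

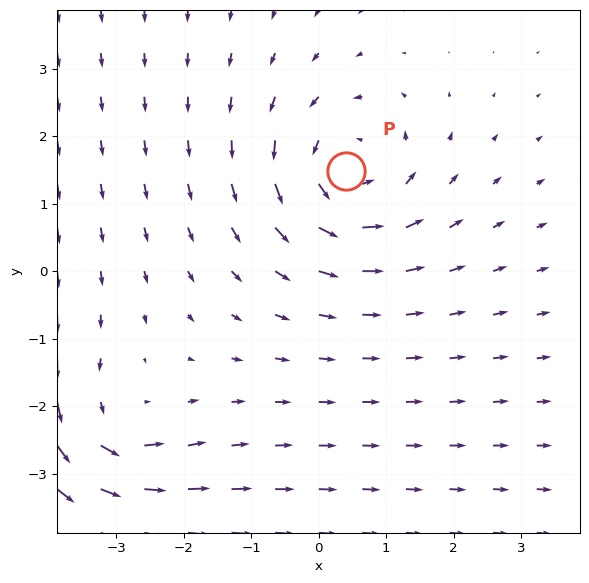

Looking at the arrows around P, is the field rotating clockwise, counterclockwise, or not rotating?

counterclockwise

Near P at (0.4, 1.5) the arrows circulate counterclockwise. The curl (z-component) there is about +3; positive curl means counterclockwise rotation.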